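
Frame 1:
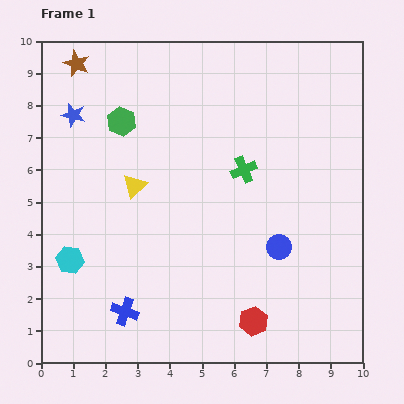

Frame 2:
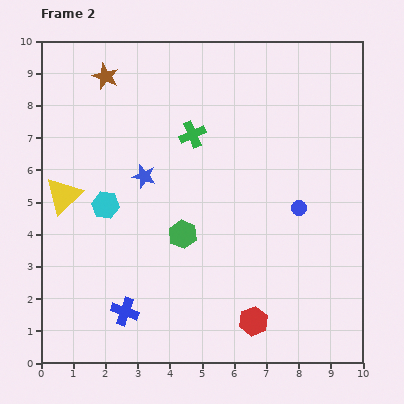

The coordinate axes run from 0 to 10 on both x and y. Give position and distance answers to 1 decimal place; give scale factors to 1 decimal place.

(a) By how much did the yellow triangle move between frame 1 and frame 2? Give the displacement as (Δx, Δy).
(-2.2, -0.3)

The yellow triangle was at (2.9, 5.5) in frame 1 and (0.7, 5.2) in frame 2.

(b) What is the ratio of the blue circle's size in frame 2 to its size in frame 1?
0.6×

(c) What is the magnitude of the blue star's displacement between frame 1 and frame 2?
2.9

The blue star moved from (1.0, 7.7) to (3.2, 5.8), a distance of √(2.2² + 1.9²) ≈ 2.9.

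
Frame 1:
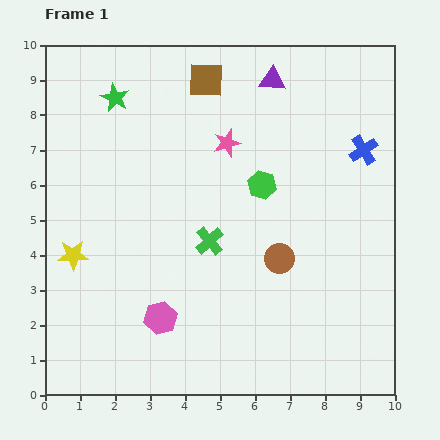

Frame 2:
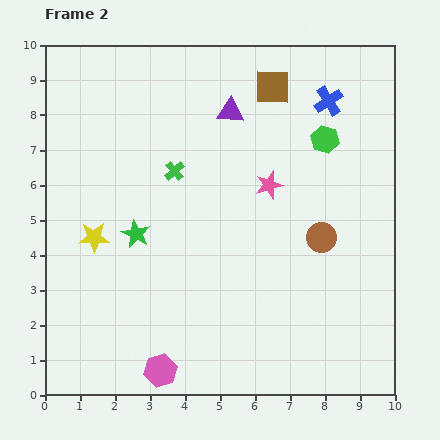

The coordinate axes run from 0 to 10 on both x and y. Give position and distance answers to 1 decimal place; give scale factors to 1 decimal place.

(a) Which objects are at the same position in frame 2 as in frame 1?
none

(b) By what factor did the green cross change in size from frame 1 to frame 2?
0.7×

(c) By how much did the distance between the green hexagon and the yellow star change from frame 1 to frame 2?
+1.4

Distance in frame 1: 5.8. Distance in frame 2: 7.2.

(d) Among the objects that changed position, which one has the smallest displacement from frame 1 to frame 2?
the yellow star

(moved 0.8)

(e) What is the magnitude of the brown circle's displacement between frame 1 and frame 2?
1.3

The brown circle moved from (6.7, 3.9) to (7.9, 4.5), a distance of √(1.2² + 0.6²) ≈ 1.3.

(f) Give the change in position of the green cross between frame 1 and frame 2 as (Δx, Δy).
(-1.0, 2.0)

The green cross was at (4.7, 4.4) in frame 1 and (3.7, 6.4) in frame 2.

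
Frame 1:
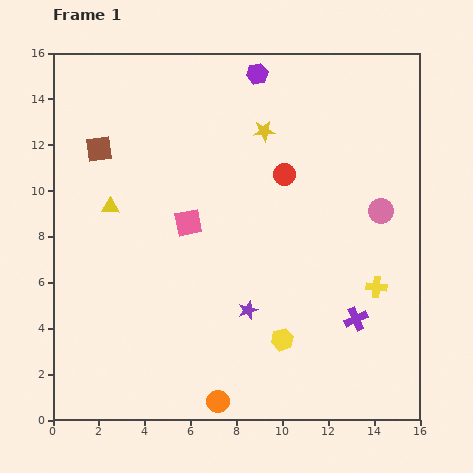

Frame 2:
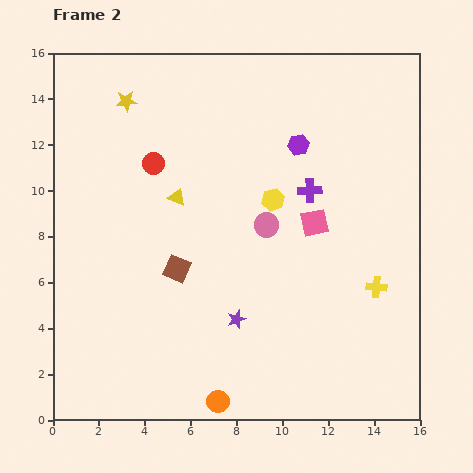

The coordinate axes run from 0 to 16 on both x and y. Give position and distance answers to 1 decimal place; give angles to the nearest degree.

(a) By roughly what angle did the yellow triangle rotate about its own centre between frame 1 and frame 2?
21° clockwise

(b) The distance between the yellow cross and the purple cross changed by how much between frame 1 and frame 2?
+3.4

Distance in frame 1: 1.7. Distance in frame 2: 5.1.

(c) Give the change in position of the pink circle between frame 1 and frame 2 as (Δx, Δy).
(-5.0, -0.6)

The pink circle was at (14.3, 9.1) in frame 1 and (9.3, 8.5) in frame 2.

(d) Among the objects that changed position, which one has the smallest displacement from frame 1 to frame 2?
the purple star

(moved 0.6)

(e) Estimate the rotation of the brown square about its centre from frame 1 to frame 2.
32° clockwise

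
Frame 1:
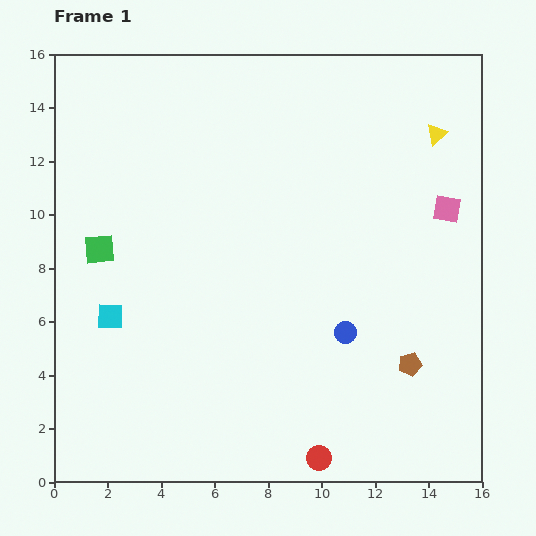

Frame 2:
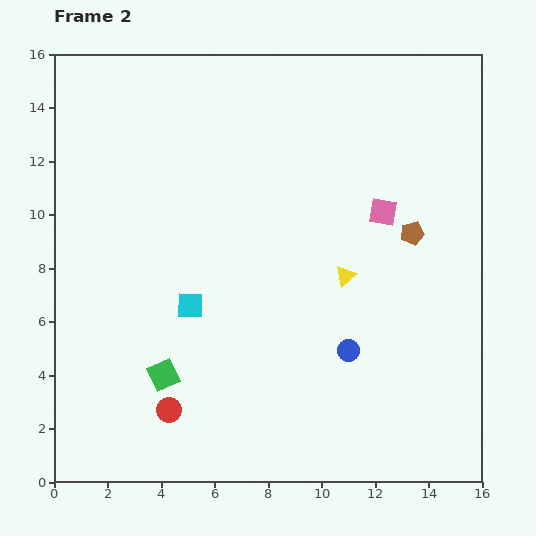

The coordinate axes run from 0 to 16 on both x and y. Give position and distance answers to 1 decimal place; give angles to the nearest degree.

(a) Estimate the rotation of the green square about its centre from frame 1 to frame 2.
20° counter-clockwise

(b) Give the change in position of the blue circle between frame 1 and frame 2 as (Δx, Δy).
(0.1, -0.7)

The blue circle was at (10.9, 5.6) in frame 1 and (11.0, 4.9) in frame 2.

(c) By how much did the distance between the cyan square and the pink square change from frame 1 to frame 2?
-5.2

Distance in frame 1: 13.2. Distance in frame 2: 8.0.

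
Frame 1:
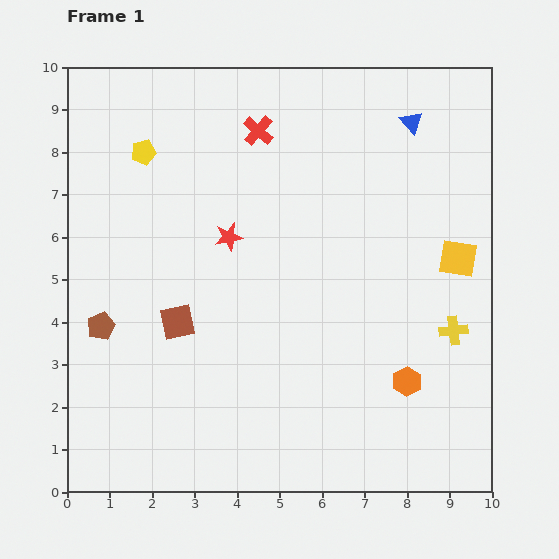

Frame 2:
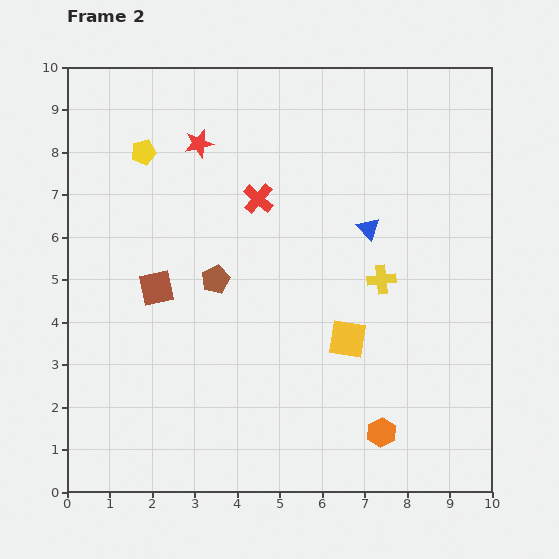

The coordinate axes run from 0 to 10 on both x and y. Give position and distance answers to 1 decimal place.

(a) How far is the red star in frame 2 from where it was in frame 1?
2.3

The red star moved from (3.8, 6.0) to (3.1, 8.2), a distance of √(0.7² + 2.2²) ≈ 2.3.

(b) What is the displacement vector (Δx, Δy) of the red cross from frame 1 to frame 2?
(0.0, -1.6)

The red cross was at (4.5, 8.5) in frame 1 and (4.5, 6.9) in frame 2.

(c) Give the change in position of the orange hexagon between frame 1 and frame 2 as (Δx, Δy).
(-0.6, -1.2)

The orange hexagon was at (8.0, 2.6) in frame 1 and (7.4, 1.4) in frame 2.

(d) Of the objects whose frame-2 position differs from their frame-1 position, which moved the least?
the brown square

(moved 0.9)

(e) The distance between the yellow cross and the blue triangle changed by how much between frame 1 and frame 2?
-3.8

Distance in frame 1: 5.0. Distance in frame 2: 1.2.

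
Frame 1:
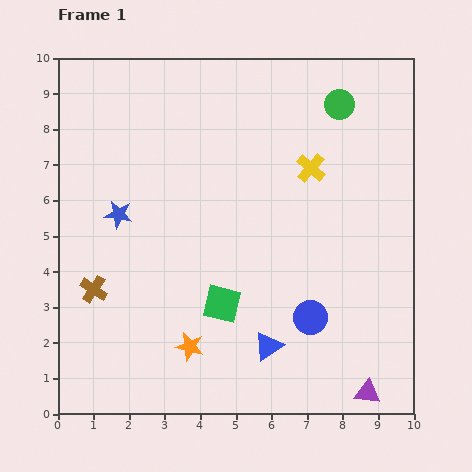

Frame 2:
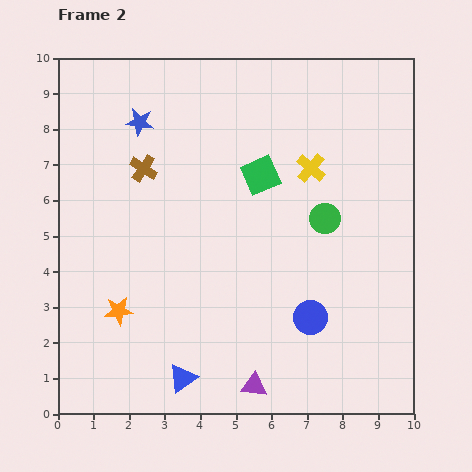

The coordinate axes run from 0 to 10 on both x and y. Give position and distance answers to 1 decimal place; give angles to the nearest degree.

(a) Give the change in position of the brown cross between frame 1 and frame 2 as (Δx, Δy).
(1.4, 3.4)

The brown cross was at (1.0, 3.5) in frame 1 and (2.4, 6.9) in frame 2.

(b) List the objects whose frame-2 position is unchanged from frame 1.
the blue circle, the yellow cross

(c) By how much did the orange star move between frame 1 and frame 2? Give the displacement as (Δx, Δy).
(-2.0, 1.0)

The orange star was at (3.7, 1.9) in frame 1 and (1.7, 2.9) in frame 2.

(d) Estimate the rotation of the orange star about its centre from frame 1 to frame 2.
19° counter-clockwise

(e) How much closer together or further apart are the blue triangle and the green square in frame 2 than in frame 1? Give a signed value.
+4.3

Distance in frame 1: 1.8. Distance in frame 2: 6.1.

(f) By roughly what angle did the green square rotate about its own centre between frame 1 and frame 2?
37° counter-clockwise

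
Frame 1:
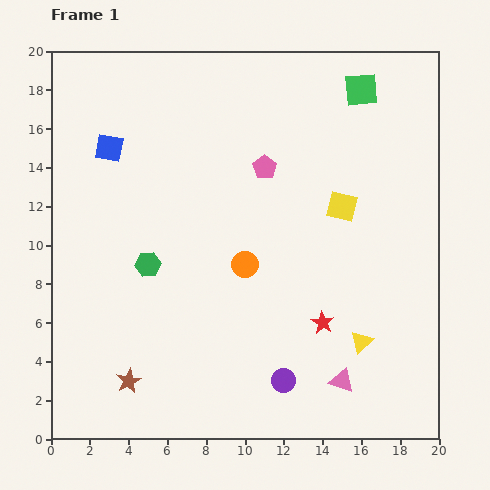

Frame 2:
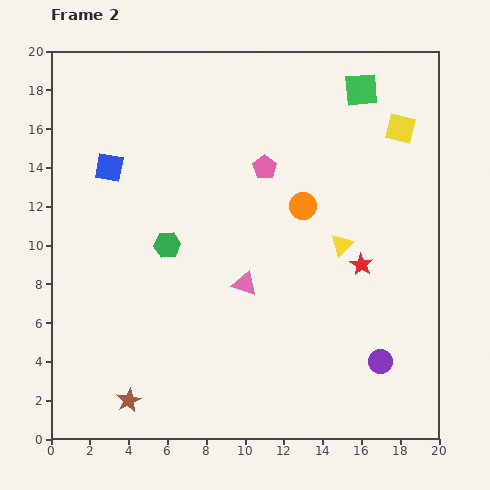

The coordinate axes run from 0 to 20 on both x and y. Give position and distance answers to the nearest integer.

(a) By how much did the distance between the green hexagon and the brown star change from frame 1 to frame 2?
+2

Distance in frame 1: 6. Distance in frame 2: 8.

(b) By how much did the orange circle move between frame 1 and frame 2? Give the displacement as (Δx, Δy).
(3, 3)

The orange circle was at (10, 9) in frame 1 and (13, 12) in frame 2.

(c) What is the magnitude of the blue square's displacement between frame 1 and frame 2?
1

The blue square moved from (3, 15) to (3, 14), a distance of √(0² + 1²) ≈ 1.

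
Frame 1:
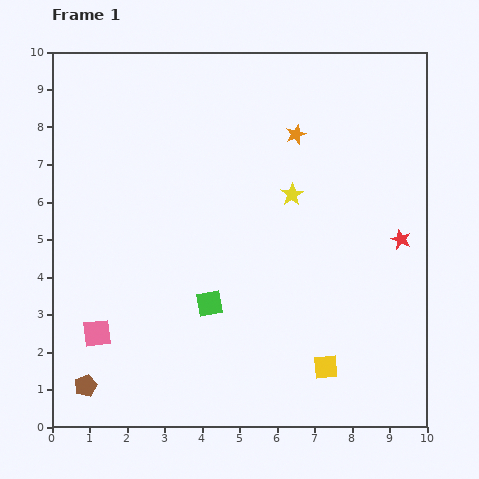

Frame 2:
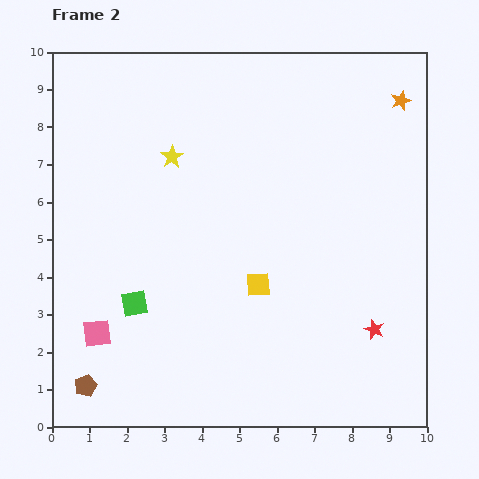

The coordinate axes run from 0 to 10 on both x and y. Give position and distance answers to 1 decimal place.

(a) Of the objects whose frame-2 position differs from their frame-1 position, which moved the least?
the green square

(moved 2.0)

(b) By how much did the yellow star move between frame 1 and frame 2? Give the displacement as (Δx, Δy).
(-3.2, 1.0)

The yellow star was at (6.4, 6.2) in frame 1 and (3.2, 7.2) in frame 2.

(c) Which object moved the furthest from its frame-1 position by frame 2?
the yellow star

(moved 3.4; next 2.9)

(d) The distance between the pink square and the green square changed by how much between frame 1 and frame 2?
-1.8

Distance in frame 1: 3.1. Distance in frame 2: 1.3.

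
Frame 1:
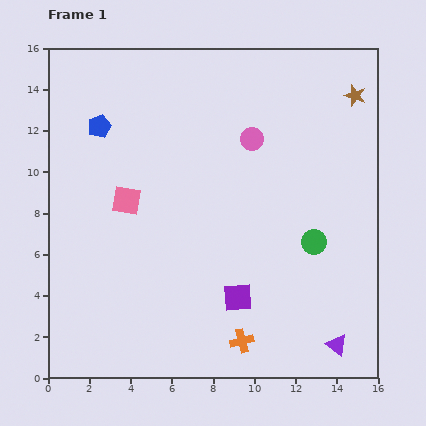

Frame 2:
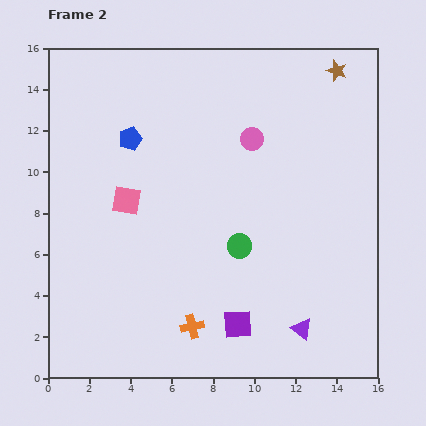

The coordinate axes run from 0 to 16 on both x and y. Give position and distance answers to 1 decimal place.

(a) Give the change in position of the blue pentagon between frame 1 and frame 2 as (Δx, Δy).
(1.5, -0.6)

The blue pentagon was at (2.5, 12.2) in frame 1 and (4.0, 11.6) in frame 2.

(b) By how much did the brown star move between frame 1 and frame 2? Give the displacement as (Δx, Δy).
(-0.9, 1.2)

The brown star was at (14.9, 13.7) in frame 1 and (14.0, 14.9) in frame 2.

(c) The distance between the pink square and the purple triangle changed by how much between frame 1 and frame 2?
-1.9

Distance in frame 1: 12.4. Distance in frame 2: 10.5.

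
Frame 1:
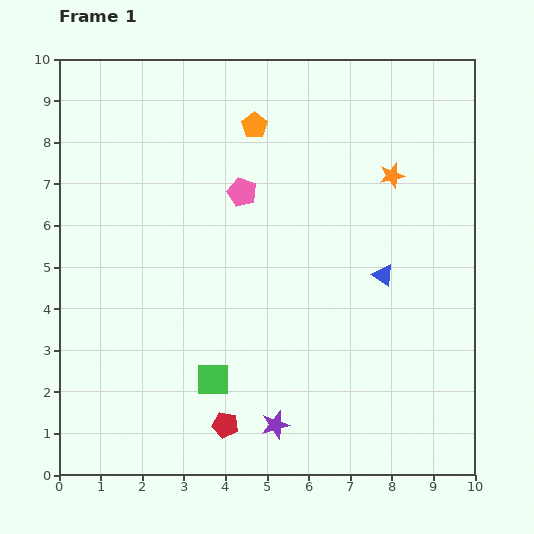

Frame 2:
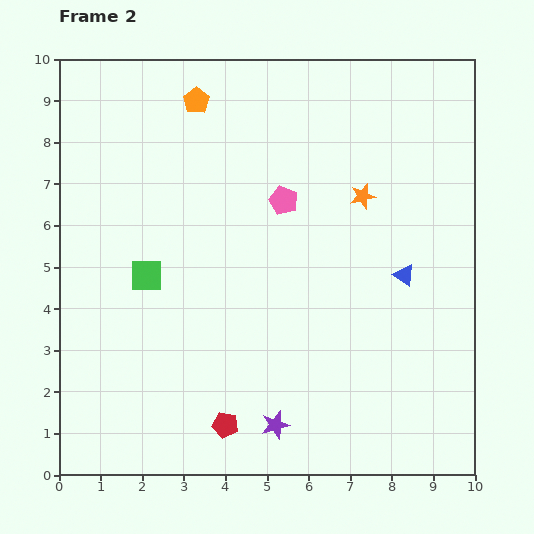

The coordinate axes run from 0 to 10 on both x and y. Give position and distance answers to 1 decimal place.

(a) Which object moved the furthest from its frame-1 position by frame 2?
the green square

(moved 3.0; next 1.5)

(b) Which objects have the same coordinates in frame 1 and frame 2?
the red pentagon, the purple star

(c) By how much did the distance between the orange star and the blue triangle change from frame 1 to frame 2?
-0.3

Distance in frame 1: 2.4. Distance in frame 2: 2.1.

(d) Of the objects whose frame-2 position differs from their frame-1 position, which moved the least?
the blue triangle

(moved 0.5)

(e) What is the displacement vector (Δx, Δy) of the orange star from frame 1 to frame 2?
(-0.7, -0.5)

The orange star was at (8.0, 7.2) in frame 1 and (7.3, 6.7) in frame 2.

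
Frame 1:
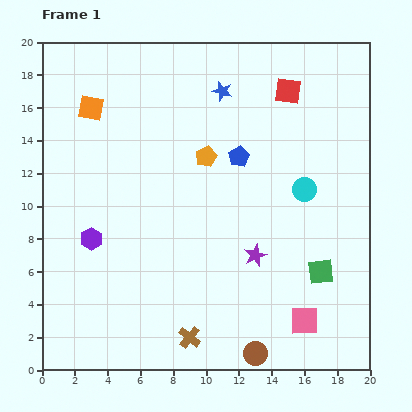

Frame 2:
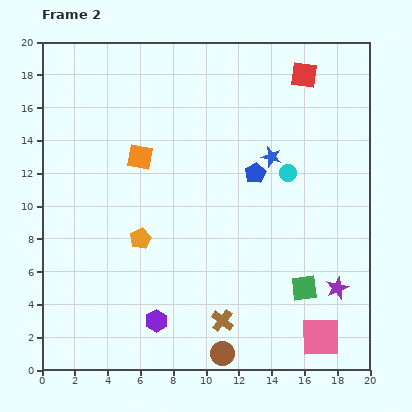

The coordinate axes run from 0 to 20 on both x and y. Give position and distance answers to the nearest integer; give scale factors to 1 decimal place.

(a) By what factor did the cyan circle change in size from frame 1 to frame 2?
0.7×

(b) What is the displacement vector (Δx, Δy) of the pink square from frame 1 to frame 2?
(1, -1)

The pink square was at (16, 3) in frame 1 and (17, 2) in frame 2.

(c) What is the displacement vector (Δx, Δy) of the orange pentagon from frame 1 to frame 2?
(-4, -5)

The orange pentagon was at (10, 13) in frame 1 and (6, 8) in frame 2.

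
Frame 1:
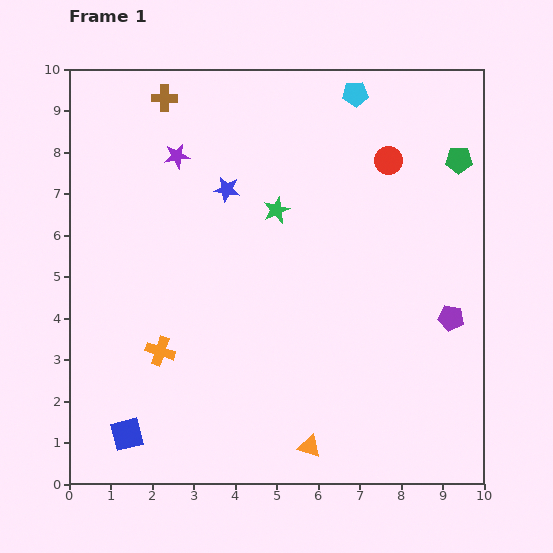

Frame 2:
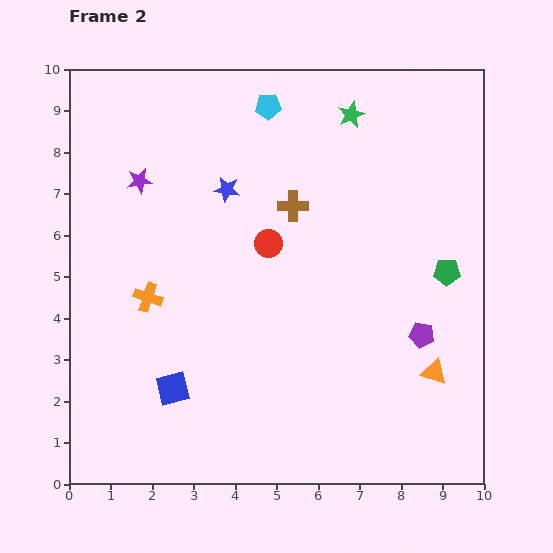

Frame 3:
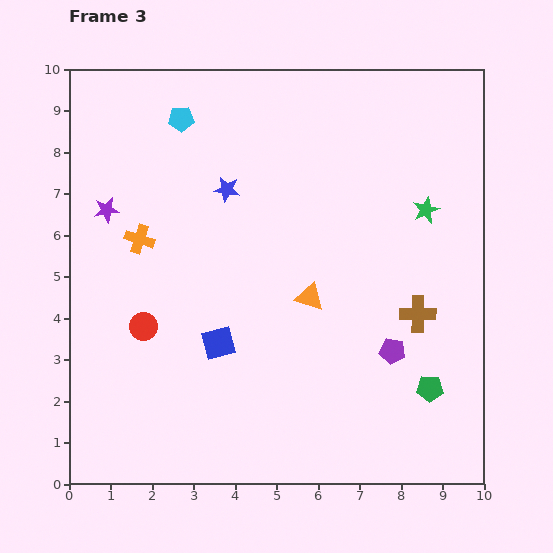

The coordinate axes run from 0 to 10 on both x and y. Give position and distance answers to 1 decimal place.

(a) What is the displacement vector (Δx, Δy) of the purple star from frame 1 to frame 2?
(-0.9, -0.6)

The purple star was at (2.6, 7.9) in frame 1 and (1.7, 7.3) in frame 2.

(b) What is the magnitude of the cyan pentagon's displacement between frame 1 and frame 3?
4.2

The cyan pentagon moved from (6.9, 9.4) to (2.7, 8.8), a distance of √(4.2² + 0.6²) ≈ 4.2.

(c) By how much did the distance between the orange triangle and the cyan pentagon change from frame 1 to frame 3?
-3.3

Distance in frame 1: 8.6. Distance in frame 3: 5.3.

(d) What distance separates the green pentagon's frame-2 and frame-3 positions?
2.8

The green pentagon moved from (9.1, 5.1) to (8.7, 2.3), a distance of √(0.4² + 2.8²) ≈ 2.8.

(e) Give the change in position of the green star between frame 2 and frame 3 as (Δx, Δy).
(1.8, -2.3)

The green star was at (6.8, 8.9) in frame 2 and (8.6, 6.6) in frame 3.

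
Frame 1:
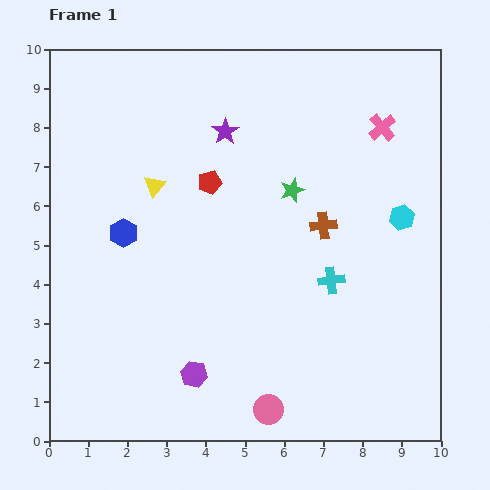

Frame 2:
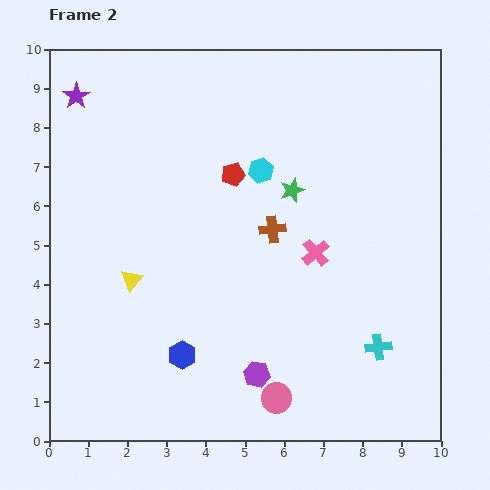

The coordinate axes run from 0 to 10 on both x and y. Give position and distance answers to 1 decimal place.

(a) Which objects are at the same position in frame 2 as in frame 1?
the green star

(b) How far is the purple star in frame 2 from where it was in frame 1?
3.9

The purple star moved from (4.5, 7.9) to (0.7, 8.8), a distance of √(3.8² + 0.9²) ≈ 3.9.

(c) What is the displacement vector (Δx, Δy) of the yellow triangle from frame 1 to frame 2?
(-0.6, -2.4)

The yellow triangle was at (2.7, 6.5) in frame 1 and (2.1, 4.1) in frame 2.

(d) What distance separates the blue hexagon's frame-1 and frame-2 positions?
3.4

The blue hexagon moved from (1.9, 5.3) to (3.4, 2.2), a distance of √(1.5² + 3.1²) ≈ 3.4.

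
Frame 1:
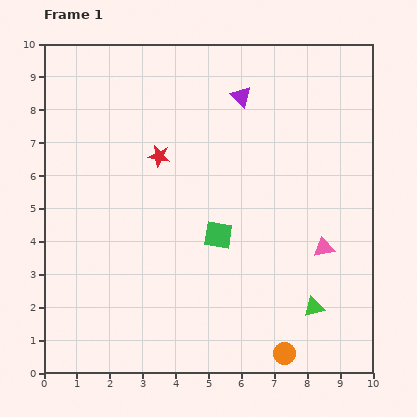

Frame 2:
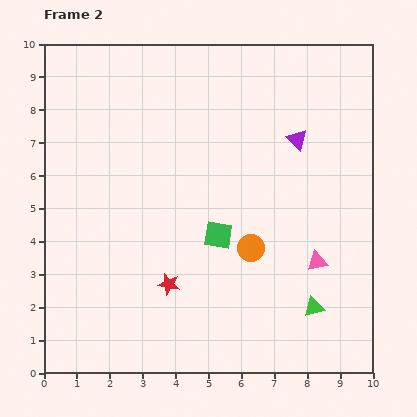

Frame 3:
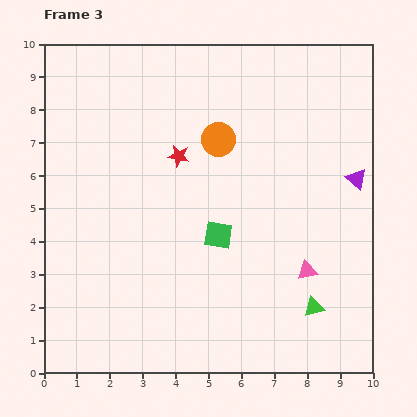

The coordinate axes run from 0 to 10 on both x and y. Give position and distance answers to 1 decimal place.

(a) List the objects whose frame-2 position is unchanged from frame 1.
the green square, the green triangle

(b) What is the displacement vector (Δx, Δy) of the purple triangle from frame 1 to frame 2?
(1.7, -1.3)

The purple triangle was at (6.0, 8.4) in frame 1 and (7.7, 7.1) in frame 2.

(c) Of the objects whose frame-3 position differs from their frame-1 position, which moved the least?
the red star

(moved 0.6)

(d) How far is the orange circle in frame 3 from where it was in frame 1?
6.8

The orange circle moved from (7.3, 0.6) to (5.3, 7.1), a distance of √(2.0² + 6.5²) ≈ 6.8.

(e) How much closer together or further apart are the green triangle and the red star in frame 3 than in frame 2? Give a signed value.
+1.7

Distance in frame 2: 4.5. Distance in frame 3: 6.2.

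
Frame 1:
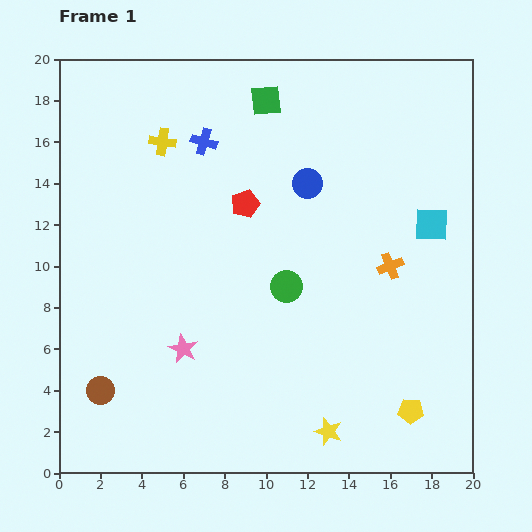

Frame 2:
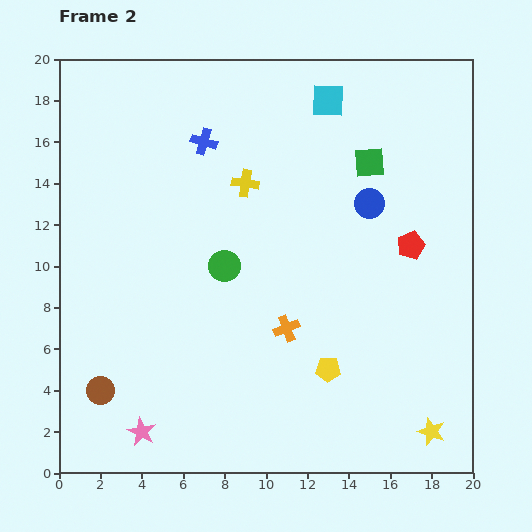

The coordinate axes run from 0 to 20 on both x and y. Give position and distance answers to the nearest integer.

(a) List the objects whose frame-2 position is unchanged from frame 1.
the brown circle, the blue cross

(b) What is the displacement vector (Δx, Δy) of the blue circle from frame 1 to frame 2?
(3, -1)

The blue circle was at (12, 14) in frame 1 and (15, 13) in frame 2.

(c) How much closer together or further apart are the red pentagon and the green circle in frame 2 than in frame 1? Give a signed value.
+5

Distance in frame 1: 4. Distance in frame 2: 9.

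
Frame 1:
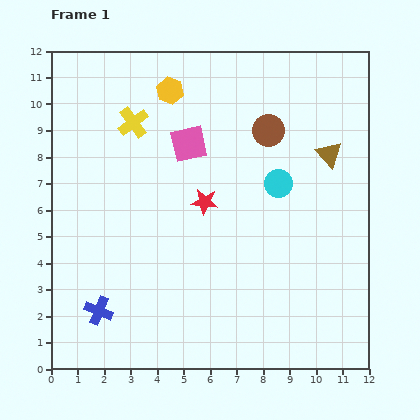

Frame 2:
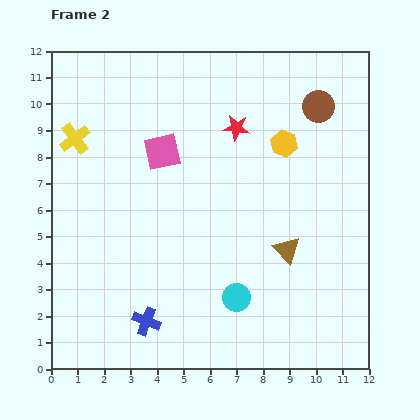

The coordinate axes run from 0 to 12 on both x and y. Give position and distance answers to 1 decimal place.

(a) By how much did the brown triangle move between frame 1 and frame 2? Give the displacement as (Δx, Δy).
(-1.6, -3.6)

The brown triangle was at (10.5, 8.1) in frame 1 and (8.9, 4.5) in frame 2.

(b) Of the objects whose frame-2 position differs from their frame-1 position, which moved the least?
the pink square

(moved 1.0)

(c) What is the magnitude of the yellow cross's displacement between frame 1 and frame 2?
2.3

The yellow cross moved from (3.1, 9.3) to (0.9, 8.7), a distance of √(2.2² + 0.6²) ≈ 2.3.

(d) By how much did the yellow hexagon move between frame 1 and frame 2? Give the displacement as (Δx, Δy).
(4.3, -2.0)

The yellow hexagon was at (4.5, 10.5) in frame 1 and (8.8, 8.5) in frame 2.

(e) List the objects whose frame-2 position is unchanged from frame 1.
none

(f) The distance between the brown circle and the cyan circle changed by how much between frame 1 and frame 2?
+5.8

Distance in frame 1: 2.0. Distance in frame 2: 7.8.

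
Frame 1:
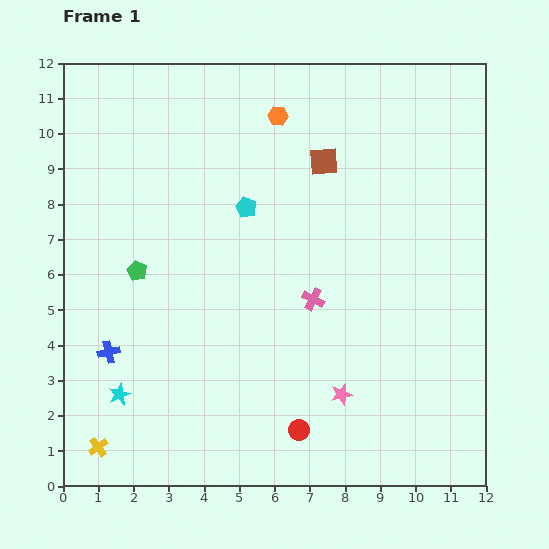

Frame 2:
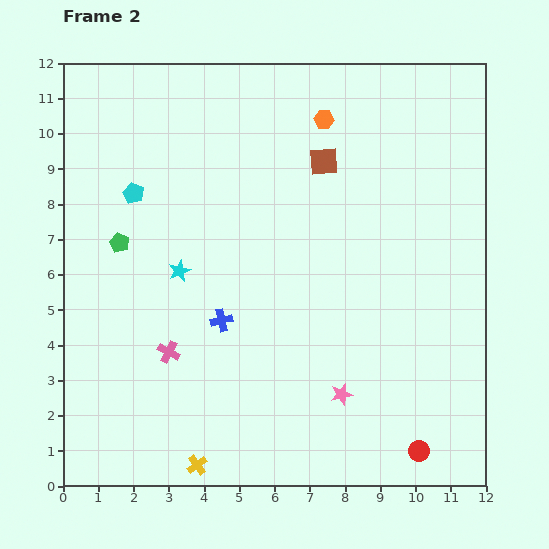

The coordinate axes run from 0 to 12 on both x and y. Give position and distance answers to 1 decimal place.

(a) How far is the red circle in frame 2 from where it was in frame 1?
3.5

The red circle moved from (6.7, 1.6) to (10.1, 1.0), a distance of √(3.4² + 0.6²) ≈ 3.5.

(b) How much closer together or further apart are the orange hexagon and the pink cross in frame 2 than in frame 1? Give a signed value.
+2.6

Distance in frame 1: 5.3. Distance in frame 2: 7.9.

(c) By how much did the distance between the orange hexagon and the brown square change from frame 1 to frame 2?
-0.6

Distance in frame 1: 1.8. Distance in frame 2: 1.2.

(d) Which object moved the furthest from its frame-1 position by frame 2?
the pink cross

(moved 4.4; next 3.9)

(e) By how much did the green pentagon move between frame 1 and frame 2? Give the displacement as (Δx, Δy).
(-0.5, 0.8)

The green pentagon was at (2.1, 6.1) in frame 1 and (1.6, 6.9) in frame 2.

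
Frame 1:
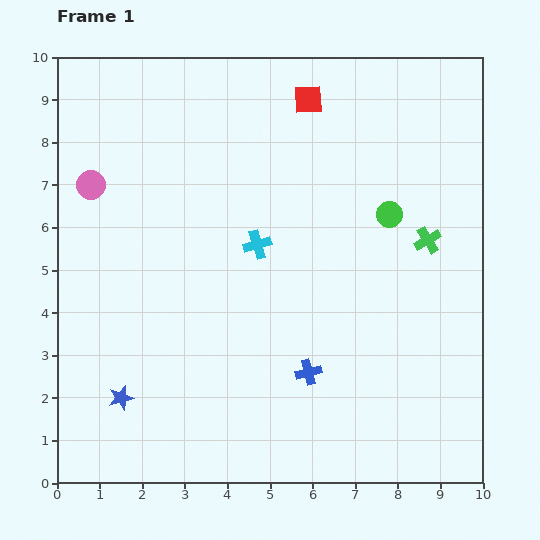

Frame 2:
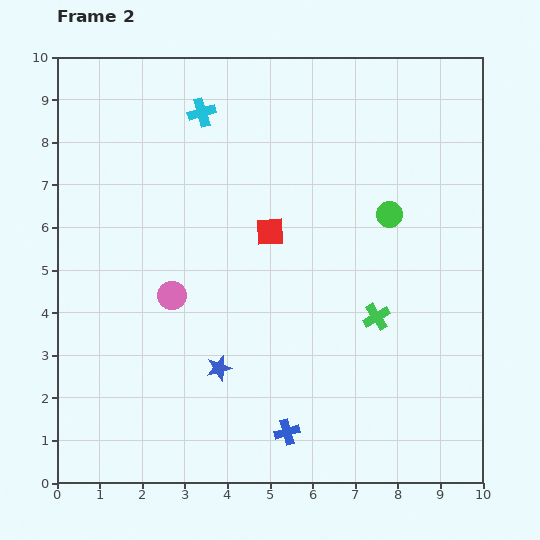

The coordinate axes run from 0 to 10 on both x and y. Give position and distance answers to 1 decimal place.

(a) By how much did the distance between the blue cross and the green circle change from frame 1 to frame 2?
+1.4

Distance in frame 1: 4.2. Distance in frame 2: 5.6.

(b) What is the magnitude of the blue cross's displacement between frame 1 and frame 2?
1.5

The blue cross moved from (5.9, 2.6) to (5.4, 1.2), a distance of √(0.5² + 1.4²) ≈ 1.5.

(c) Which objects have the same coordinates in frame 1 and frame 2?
the green circle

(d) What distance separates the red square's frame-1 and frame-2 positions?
3.2

The red square moved from (5.9, 9.0) to (5.0, 5.9), a distance of √(0.9² + 3.1²) ≈ 3.2.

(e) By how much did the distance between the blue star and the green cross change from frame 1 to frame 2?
-4.2

Distance in frame 1: 8.1. Distance in frame 2: 3.9.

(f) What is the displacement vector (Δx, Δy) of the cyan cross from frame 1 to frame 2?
(-1.3, 3.1)

The cyan cross was at (4.7, 5.6) in frame 1 and (3.4, 8.7) in frame 2.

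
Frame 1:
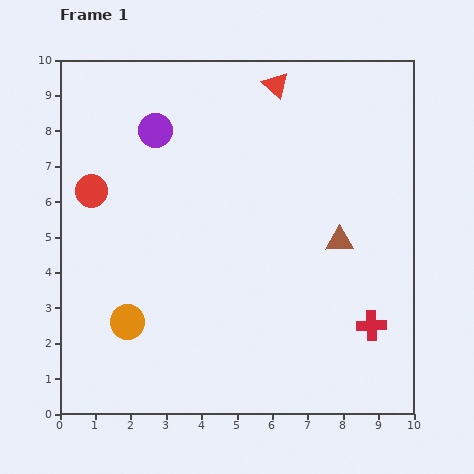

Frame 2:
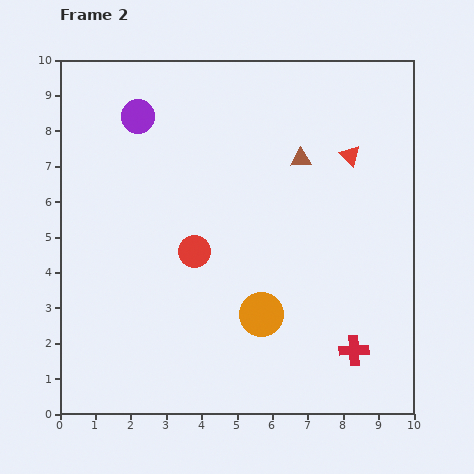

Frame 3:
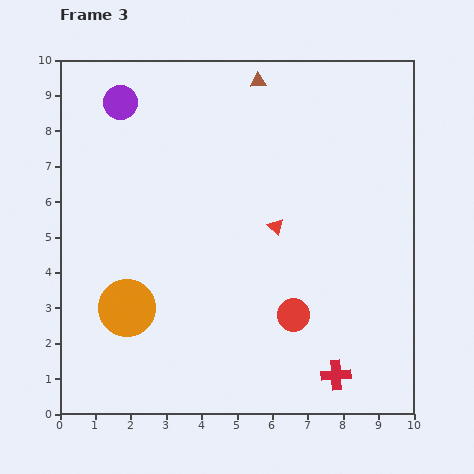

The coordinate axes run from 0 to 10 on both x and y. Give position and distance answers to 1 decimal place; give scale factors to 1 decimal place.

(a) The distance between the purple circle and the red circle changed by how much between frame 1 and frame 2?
+1.6

Distance in frame 1: 2.5. Distance in frame 2: 4.1.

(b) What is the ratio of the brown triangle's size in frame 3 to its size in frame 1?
0.6×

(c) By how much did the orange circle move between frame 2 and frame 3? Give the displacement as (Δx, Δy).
(-3.8, 0.2)

The orange circle was at (5.7, 2.8) in frame 2 and (1.9, 3.0) in frame 3.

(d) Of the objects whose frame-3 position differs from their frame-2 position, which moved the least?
the purple circle

(moved 0.6)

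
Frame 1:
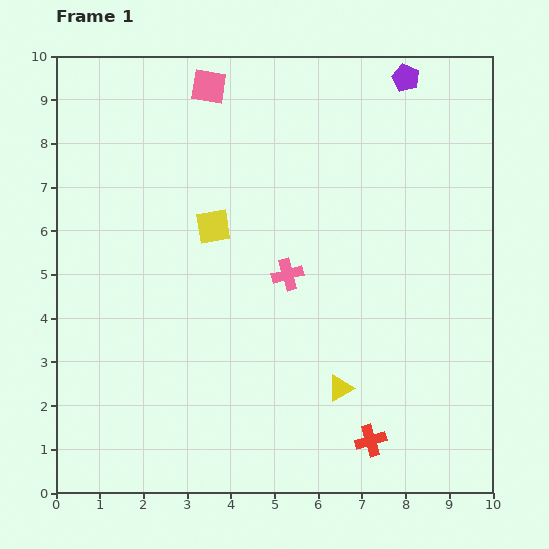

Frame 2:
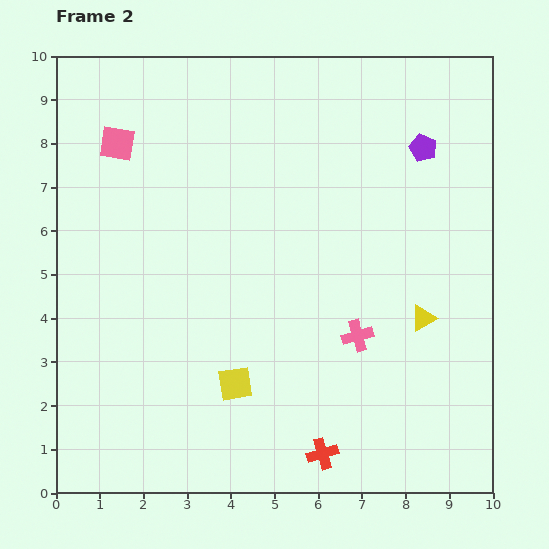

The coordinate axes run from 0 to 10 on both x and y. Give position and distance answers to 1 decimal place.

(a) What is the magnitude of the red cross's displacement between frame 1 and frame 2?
1.1

The red cross moved from (7.2, 1.2) to (6.1, 0.9), a distance of √(1.1² + 0.3²) ≈ 1.1.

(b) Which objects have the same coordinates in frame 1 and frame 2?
none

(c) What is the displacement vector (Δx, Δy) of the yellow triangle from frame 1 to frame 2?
(1.9, 1.6)

The yellow triangle was at (6.5, 2.4) in frame 1 and (8.4, 4.0) in frame 2.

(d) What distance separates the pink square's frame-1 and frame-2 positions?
2.5

The pink square moved from (3.5, 9.3) to (1.4, 8.0), a distance of √(2.1² + 1.3²) ≈ 2.5.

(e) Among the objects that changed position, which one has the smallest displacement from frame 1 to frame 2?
the red cross

(moved 1.1)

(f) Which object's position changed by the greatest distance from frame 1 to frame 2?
the yellow square

(moved 3.6; next 2.5)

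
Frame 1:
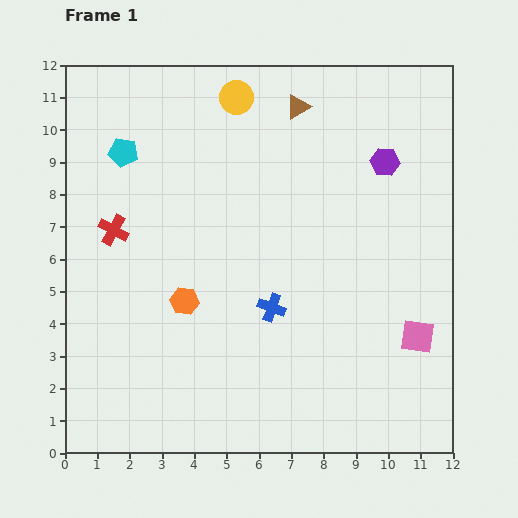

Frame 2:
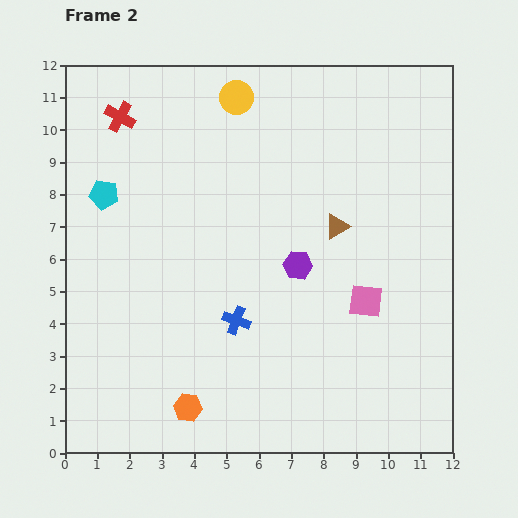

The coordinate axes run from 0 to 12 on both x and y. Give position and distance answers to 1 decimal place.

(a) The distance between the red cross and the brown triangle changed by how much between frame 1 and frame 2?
+0.6

Distance in frame 1: 6.9. Distance in frame 2: 7.5.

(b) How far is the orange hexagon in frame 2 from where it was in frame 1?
3.3

The orange hexagon moved from (3.7, 4.7) to (3.8, 1.4), a distance of √(0.1² + 3.3²) ≈ 3.3.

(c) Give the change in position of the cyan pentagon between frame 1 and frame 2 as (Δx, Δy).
(-0.6, -1.3)

The cyan pentagon was at (1.8, 9.3) in frame 1 and (1.2, 8.0) in frame 2.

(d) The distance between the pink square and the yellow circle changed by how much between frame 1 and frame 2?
-1.8

Distance in frame 1: 9.3. Distance in frame 2: 7.5.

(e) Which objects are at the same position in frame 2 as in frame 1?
the yellow circle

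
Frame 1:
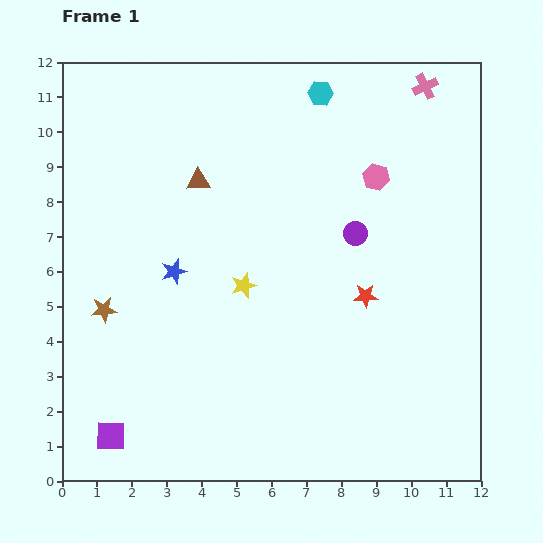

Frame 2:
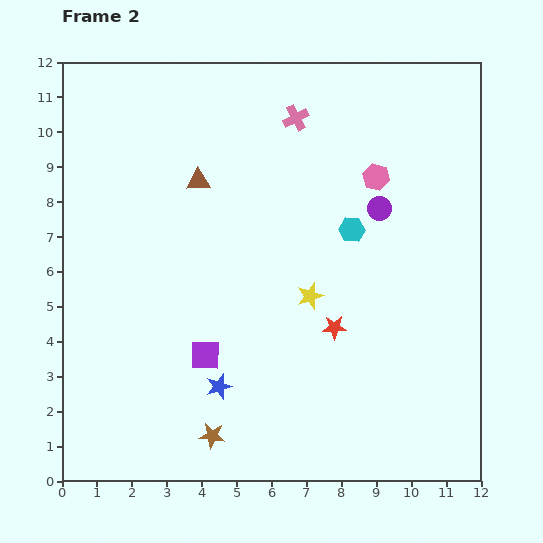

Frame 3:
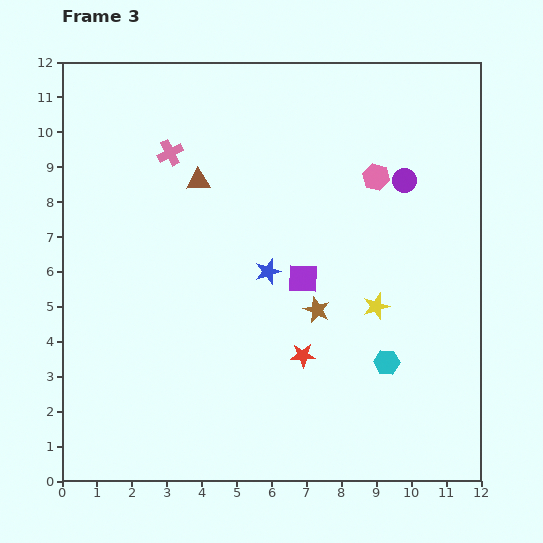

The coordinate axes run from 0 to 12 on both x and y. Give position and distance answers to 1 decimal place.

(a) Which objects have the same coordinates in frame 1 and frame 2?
the brown triangle, the pink hexagon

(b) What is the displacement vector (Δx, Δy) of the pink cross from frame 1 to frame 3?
(-7.3, -1.9)

The pink cross was at (10.4, 11.3) in frame 1 and (3.1, 9.4) in frame 3.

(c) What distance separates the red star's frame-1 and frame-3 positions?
2.5

The red star moved from (8.7, 5.3) to (6.9, 3.6), a distance of √(1.8² + 1.7²) ≈ 2.5.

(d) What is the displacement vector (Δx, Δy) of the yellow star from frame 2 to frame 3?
(1.9, -0.3)

The yellow star was at (7.1, 5.3) in frame 2 and (9.0, 5.0) in frame 3.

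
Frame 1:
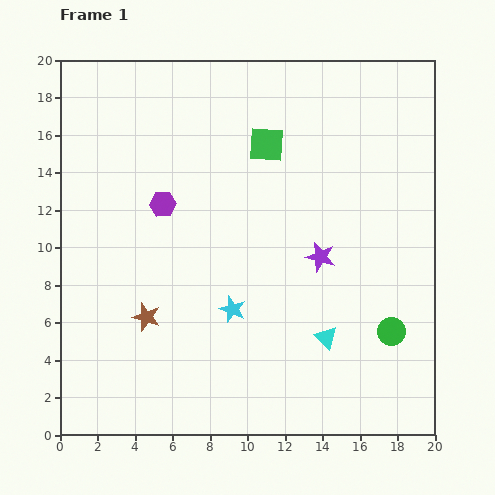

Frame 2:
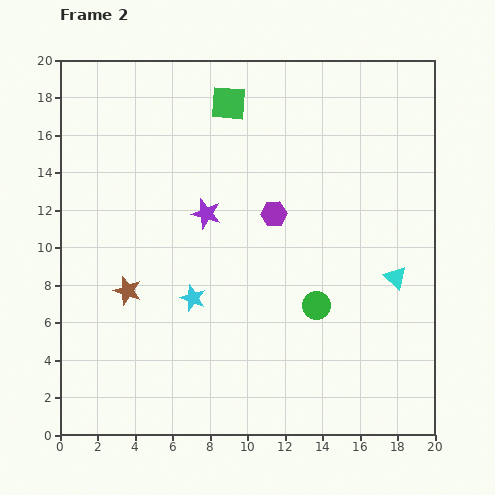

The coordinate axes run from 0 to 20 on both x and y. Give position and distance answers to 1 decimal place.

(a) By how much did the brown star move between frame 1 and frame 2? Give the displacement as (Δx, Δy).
(-1.0, 1.4)

The brown star was at (4.6, 6.3) in frame 1 and (3.6, 7.7) in frame 2.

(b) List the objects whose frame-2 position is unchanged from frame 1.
none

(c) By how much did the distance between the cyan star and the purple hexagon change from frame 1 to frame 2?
-0.5

Distance in frame 1: 6.7. Distance in frame 2: 6.2.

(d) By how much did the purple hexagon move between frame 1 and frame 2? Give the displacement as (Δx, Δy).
(5.9, -0.5)

The purple hexagon was at (5.5, 12.3) in frame 1 and (11.4, 11.8) in frame 2.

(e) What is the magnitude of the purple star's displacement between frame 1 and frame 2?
6.5

The purple star moved from (13.9, 9.5) to (7.8, 11.8), a distance of √(6.1² + 2.3²) ≈ 6.5.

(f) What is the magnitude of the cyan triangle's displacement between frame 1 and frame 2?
4.9

The cyan triangle moved from (14.2, 5.2) to (17.9, 8.4), a distance of √(3.7² + 3.2²) ≈ 4.9.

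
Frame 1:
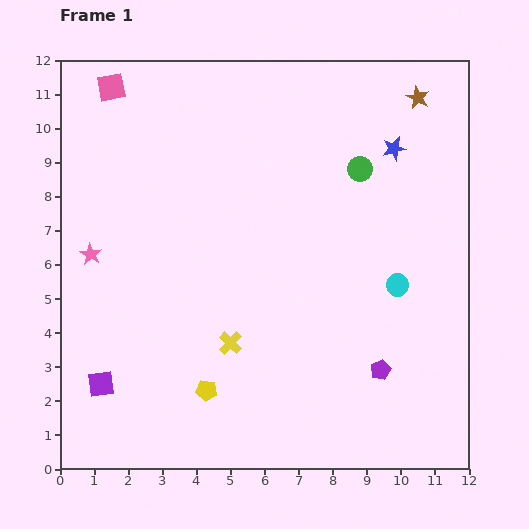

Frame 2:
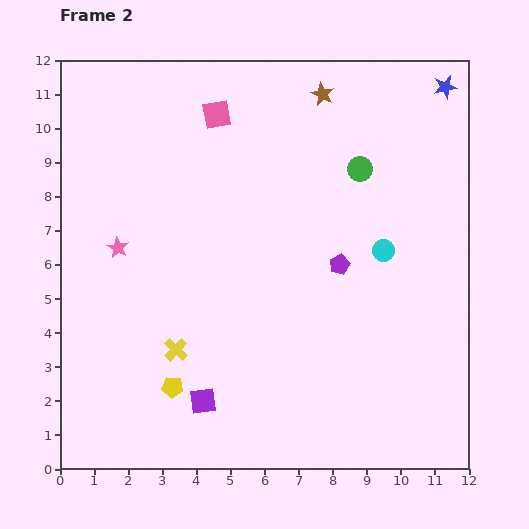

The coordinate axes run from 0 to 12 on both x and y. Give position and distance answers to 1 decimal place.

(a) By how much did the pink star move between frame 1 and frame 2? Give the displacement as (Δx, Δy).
(0.8, 0.2)

The pink star was at (0.9, 6.3) in frame 1 and (1.7, 6.5) in frame 2.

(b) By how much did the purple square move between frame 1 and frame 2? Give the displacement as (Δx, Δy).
(3.0, -0.5)

The purple square was at (1.2, 2.5) in frame 1 and (4.2, 2.0) in frame 2.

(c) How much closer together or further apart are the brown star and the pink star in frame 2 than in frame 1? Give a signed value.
-3.1

Distance in frame 1: 10.6. Distance in frame 2: 7.5.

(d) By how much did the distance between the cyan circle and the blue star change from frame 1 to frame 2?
+1.1

Distance in frame 1: 4.0. Distance in frame 2: 5.1.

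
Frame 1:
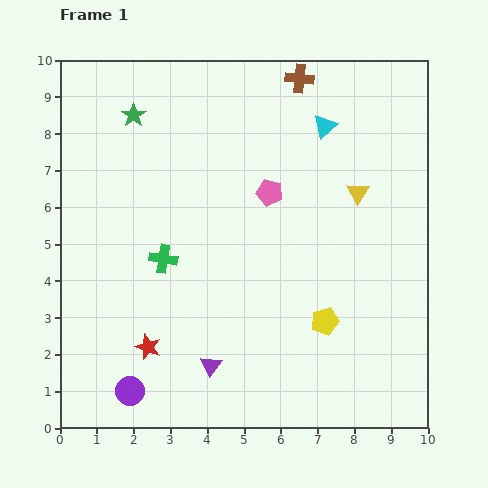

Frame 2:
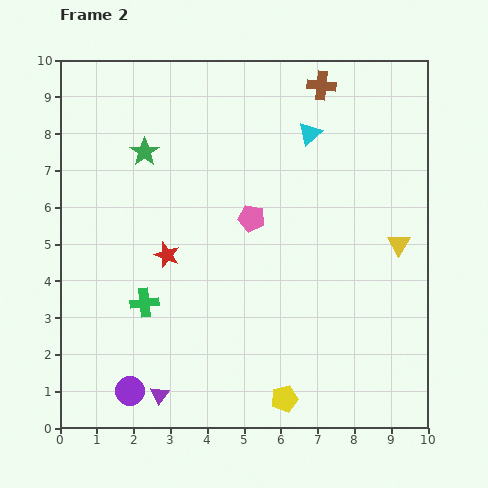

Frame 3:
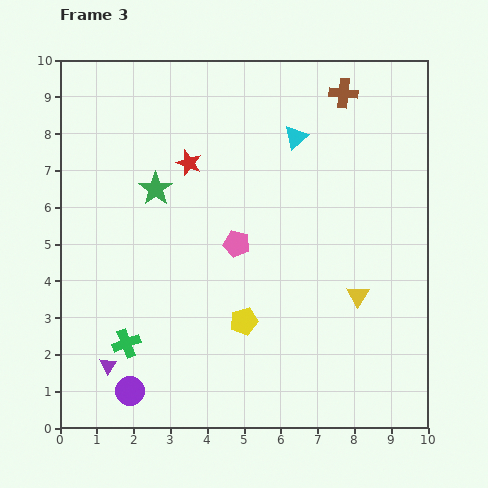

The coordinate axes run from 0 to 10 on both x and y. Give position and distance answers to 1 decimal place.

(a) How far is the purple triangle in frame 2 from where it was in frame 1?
1.6

The purple triangle moved from (4.1, 1.7) to (2.7, 0.9), a distance of √(1.4² + 0.8²) ≈ 1.6.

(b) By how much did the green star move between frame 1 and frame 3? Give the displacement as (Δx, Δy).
(0.6, -2.0)

The green star was at (2.0, 8.5) in frame 1 and (2.6, 6.5) in frame 3.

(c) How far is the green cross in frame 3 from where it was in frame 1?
2.5

The green cross moved from (2.8, 4.6) to (1.8, 2.3), a distance of √(1.0² + 2.3²) ≈ 2.5.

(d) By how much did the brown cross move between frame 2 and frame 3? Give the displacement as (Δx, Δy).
(0.6, -0.2)

The brown cross was at (7.1, 9.3) in frame 2 and (7.7, 9.1) in frame 3.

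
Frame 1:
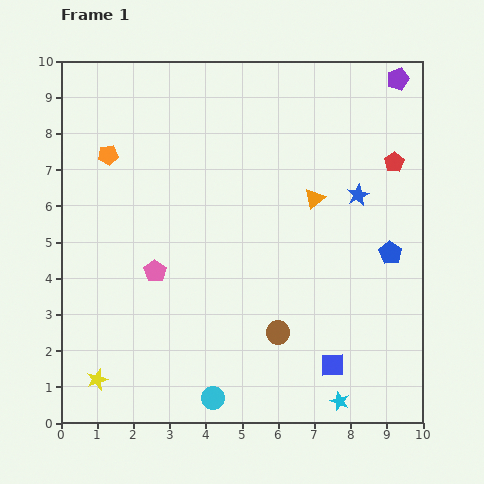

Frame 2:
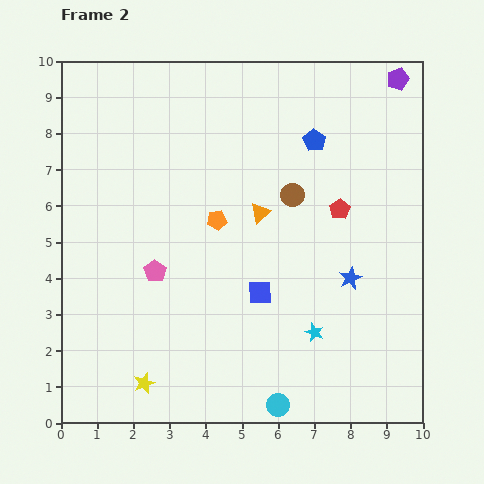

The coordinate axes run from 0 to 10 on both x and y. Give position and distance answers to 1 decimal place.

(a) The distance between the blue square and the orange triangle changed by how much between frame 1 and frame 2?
-2.4

Distance in frame 1: 4.6. Distance in frame 2: 2.2.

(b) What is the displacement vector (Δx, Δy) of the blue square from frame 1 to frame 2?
(-2.0, 2.0)

The blue square was at (7.5, 1.6) in frame 1 and (5.5, 3.6) in frame 2.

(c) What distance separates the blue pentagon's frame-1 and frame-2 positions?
3.7

The blue pentagon moved from (9.1, 4.7) to (7.0, 7.8), a distance of √(2.1² + 3.1²) ≈ 3.7.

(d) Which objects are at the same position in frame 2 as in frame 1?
the purple pentagon, the pink pentagon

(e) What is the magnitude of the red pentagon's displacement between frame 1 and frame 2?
2.0

The red pentagon moved from (9.2, 7.2) to (7.7, 5.9), a distance of √(1.5² + 1.3²) ≈ 2.0.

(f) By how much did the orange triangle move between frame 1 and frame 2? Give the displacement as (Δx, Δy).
(-1.5, -0.4)

The orange triangle was at (7.0, 6.2) in frame 1 and (5.5, 5.8) in frame 2.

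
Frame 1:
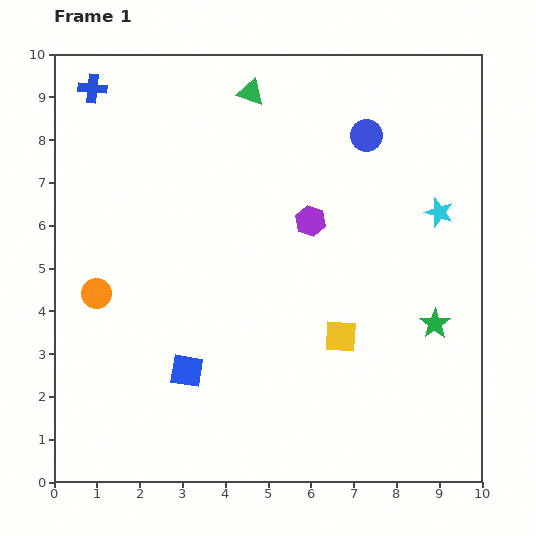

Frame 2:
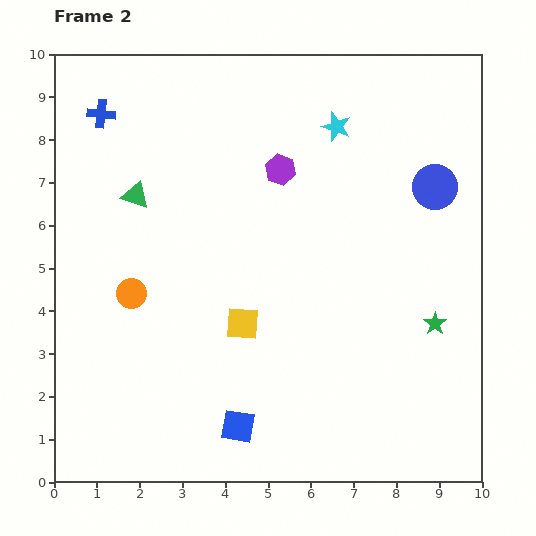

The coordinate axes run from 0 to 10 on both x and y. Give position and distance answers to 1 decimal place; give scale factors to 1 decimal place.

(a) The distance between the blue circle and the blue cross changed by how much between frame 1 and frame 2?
+1.5

Distance in frame 1: 6.5. Distance in frame 2: 8.0.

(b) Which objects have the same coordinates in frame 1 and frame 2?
the green star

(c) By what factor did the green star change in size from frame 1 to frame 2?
0.8×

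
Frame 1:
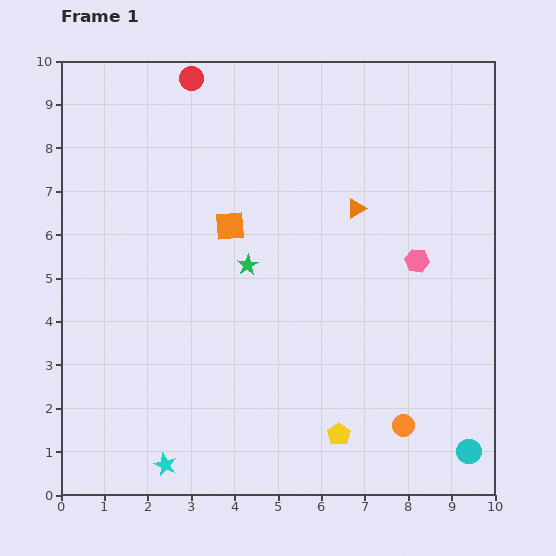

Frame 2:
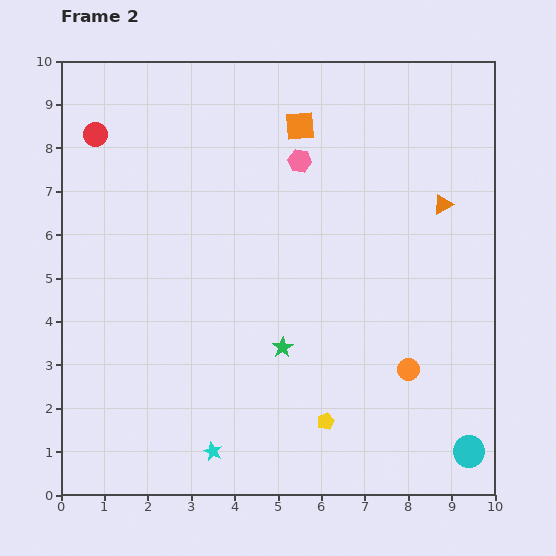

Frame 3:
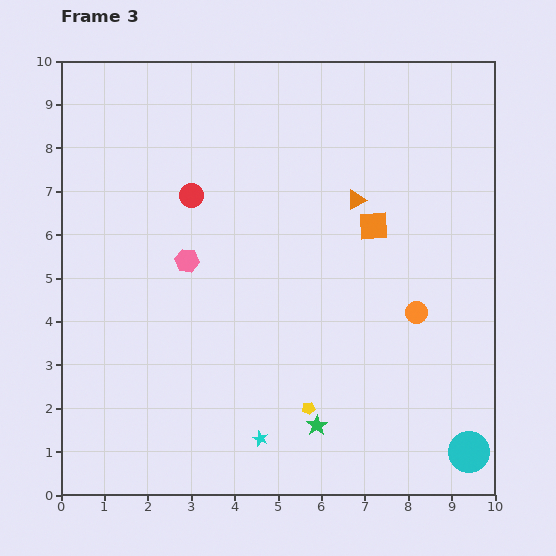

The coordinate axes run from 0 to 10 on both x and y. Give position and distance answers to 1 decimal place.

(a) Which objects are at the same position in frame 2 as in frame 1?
the cyan circle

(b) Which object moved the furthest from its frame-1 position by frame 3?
the pink hexagon

(moved 5.3; next 4.0)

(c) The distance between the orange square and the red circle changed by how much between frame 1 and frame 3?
+0.8

Distance in frame 1: 3.5. Distance in frame 3: 4.3.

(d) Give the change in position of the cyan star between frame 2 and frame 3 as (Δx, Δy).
(1.1, 0.3)

The cyan star was at (3.5, 1.0) in frame 2 and (4.6, 1.3) in frame 3.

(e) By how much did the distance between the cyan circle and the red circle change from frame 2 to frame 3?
-2.6

Distance in frame 2: 11.3. Distance in frame 3: 8.7.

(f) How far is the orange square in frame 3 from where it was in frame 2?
2.9

The orange square moved from (5.5, 8.5) to (7.2, 6.2), a distance of √(1.7² + 2.3²) ≈ 2.9.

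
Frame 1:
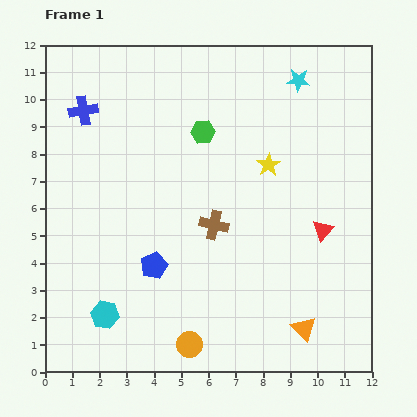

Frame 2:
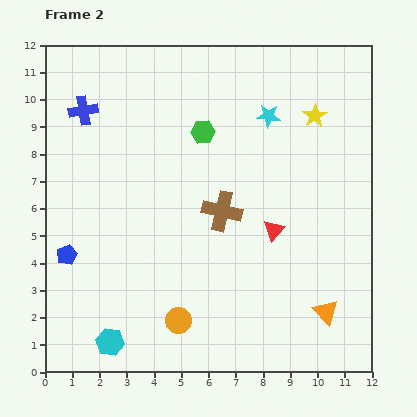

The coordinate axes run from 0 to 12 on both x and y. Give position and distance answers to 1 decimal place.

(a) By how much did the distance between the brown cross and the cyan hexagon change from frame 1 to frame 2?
+1.1

Distance in frame 1: 5.2. Distance in frame 2: 6.3.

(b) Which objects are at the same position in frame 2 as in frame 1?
the blue cross, the green hexagon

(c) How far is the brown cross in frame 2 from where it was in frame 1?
0.6

The brown cross moved from (6.2, 5.4) to (6.5, 5.9), a distance of √(0.3² + 0.5²) ≈ 0.6.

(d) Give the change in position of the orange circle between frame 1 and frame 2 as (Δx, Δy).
(-0.4, 0.9)

The orange circle was at (5.3, 1.0) in frame 1 and (4.9, 1.9) in frame 2.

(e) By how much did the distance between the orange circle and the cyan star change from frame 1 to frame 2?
-2.3

Distance in frame 1: 10.5. Distance in frame 2: 8.2.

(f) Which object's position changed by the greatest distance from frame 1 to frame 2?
the blue pentagon

(moved 3.2; next 2.5)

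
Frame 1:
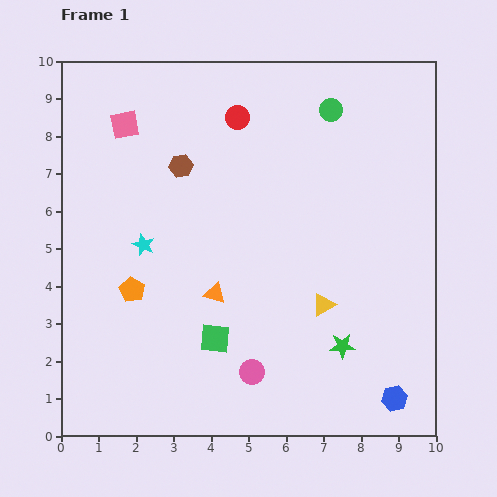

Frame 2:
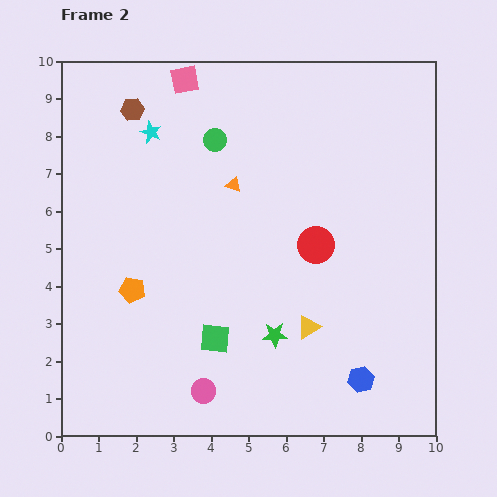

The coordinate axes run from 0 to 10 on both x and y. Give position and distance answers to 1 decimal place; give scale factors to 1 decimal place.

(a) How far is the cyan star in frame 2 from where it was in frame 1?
3.0

The cyan star moved from (2.2, 5.1) to (2.4, 8.1), a distance of √(0.2² + 3.0²) ≈ 3.0.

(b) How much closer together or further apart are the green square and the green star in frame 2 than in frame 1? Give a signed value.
-1.8

Distance in frame 1: 3.4. Distance in frame 2: 1.6.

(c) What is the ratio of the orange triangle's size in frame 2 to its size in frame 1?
0.7×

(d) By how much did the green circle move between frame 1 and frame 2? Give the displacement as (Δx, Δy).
(-3.1, -0.8)

The green circle was at (7.2, 8.7) in frame 1 and (4.1, 7.9) in frame 2.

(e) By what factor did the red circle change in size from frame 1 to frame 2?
1.6×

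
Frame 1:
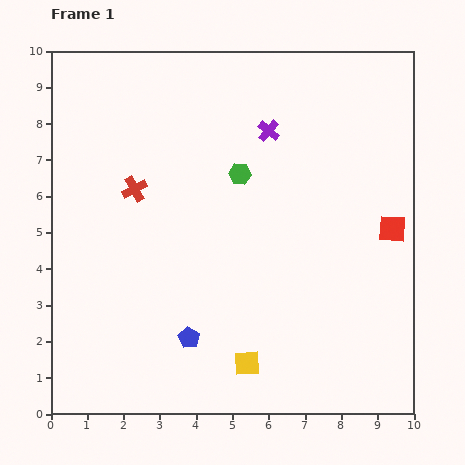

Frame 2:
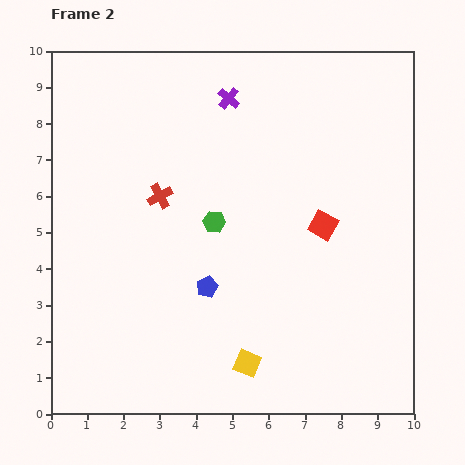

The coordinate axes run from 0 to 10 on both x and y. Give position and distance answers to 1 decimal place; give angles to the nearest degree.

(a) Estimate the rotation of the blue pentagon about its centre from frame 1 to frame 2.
17° clockwise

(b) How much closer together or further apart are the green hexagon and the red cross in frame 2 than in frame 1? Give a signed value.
-1.2

Distance in frame 1: 2.9. Distance in frame 2: 1.7.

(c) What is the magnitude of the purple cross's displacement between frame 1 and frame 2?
1.4

The purple cross moved from (6.0, 7.8) to (4.9, 8.7), a distance of √(1.1² + 0.9²) ≈ 1.4.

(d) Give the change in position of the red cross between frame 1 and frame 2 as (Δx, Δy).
(0.7, -0.2)

The red cross was at (2.3, 6.2) in frame 1 and (3.0, 6.0) in frame 2.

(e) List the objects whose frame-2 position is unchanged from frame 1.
the yellow square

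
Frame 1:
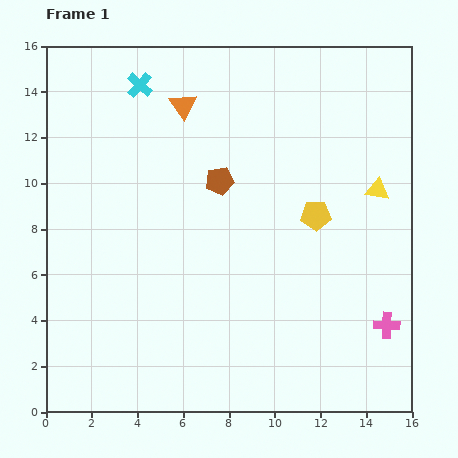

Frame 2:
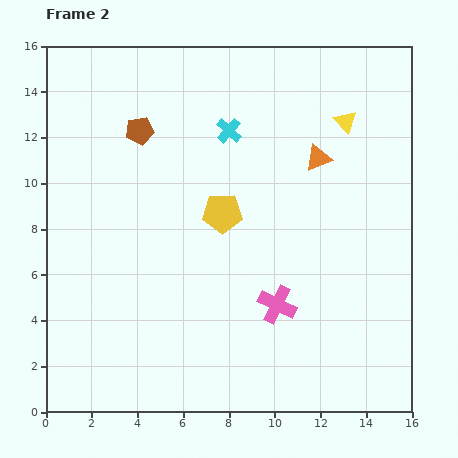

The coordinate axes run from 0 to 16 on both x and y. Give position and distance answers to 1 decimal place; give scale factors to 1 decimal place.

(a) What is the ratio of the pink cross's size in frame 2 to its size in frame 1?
1.5×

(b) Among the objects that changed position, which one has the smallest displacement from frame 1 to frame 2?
the yellow triangle

(moved 3.3)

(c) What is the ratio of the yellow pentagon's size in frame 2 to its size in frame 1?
1.3×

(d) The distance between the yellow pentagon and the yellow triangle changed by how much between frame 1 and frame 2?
+3.8

Distance in frame 1: 2.9. Distance in frame 2: 6.7.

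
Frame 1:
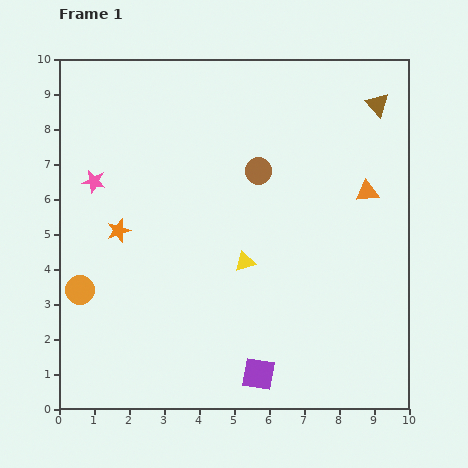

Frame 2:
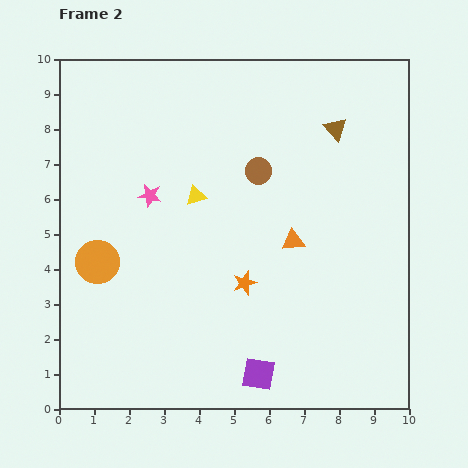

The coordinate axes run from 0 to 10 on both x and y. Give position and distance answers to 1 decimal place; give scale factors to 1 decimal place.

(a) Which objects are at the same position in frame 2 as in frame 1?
the purple square, the brown circle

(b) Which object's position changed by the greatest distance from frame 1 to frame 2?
the orange star

(moved 3.9; next 2.5)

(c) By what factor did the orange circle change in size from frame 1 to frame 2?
1.5×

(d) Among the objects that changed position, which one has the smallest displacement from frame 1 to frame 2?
the orange circle

(moved 0.9)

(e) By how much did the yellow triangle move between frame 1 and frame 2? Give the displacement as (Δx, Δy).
(-1.4, 1.9)

The yellow triangle was at (5.3, 4.2) in frame 1 and (3.9, 6.1) in frame 2.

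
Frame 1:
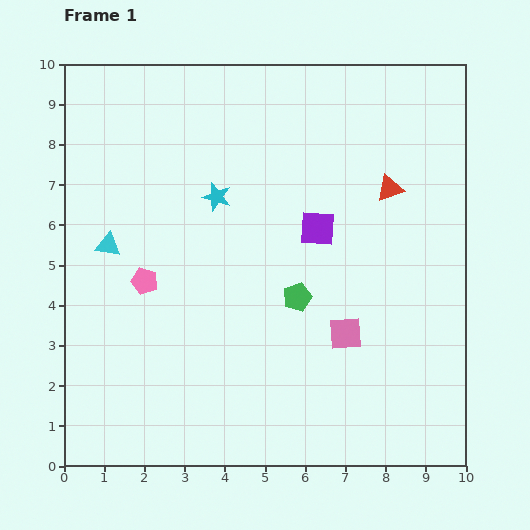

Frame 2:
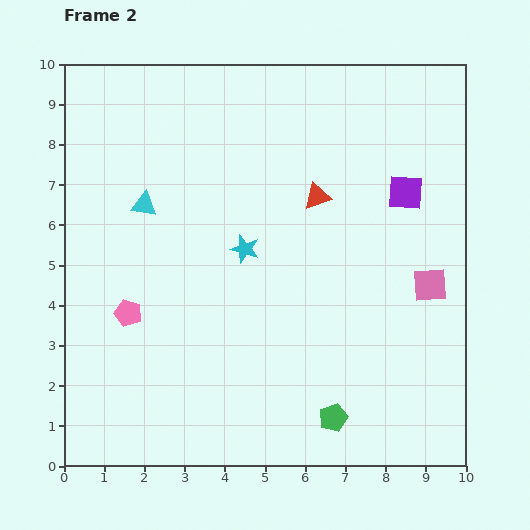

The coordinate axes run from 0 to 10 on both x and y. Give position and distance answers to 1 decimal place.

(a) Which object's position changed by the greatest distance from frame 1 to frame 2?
the green pentagon

(moved 3.1; next 2.4)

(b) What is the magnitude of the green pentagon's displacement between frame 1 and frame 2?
3.1

The green pentagon moved from (5.8, 4.2) to (6.7, 1.2), a distance of √(0.9² + 3.0²) ≈ 3.1.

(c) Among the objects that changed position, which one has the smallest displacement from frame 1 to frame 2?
the pink pentagon

(moved 0.9)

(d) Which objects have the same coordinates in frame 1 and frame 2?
none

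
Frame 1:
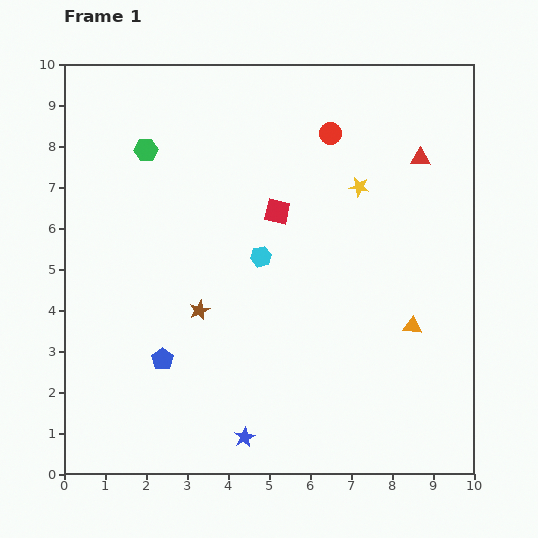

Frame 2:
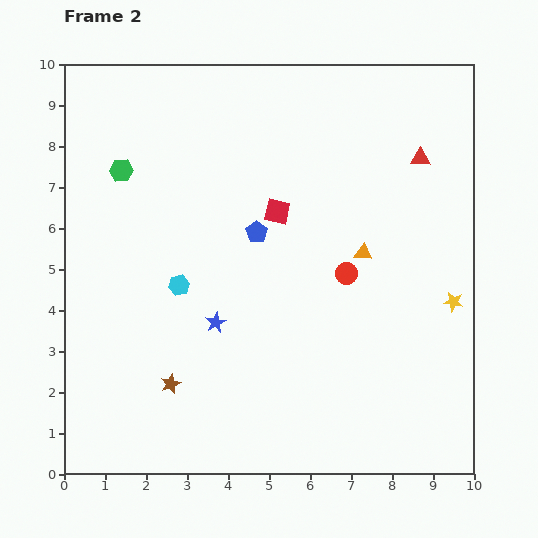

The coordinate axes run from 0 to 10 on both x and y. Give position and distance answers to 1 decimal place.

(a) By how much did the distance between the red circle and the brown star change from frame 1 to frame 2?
-0.3

Distance in frame 1: 5.4. Distance in frame 2: 5.1.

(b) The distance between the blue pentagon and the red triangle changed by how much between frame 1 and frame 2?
-3.6

Distance in frame 1: 8.0. Distance in frame 2: 4.4.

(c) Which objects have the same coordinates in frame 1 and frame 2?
the red square, the red triangle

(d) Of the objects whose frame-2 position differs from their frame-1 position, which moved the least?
the green hexagon

(moved 0.8)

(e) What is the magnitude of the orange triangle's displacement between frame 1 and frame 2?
2.2

The orange triangle moved from (8.5, 3.6) to (7.3, 5.4), a distance of √(1.2² + 1.8²) ≈ 2.2.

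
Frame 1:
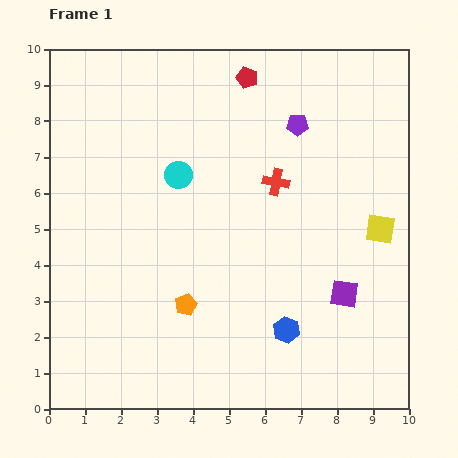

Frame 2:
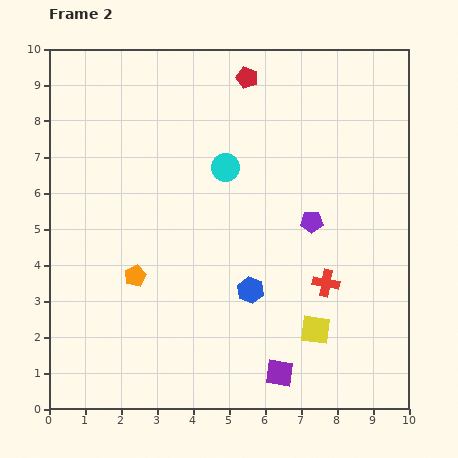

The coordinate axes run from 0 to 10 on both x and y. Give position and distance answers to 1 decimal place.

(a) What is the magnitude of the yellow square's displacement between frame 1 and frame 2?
3.3

The yellow square moved from (9.2, 5.0) to (7.4, 2.2), a distance of √(1.8² + 2.8²) ≈ 3.3.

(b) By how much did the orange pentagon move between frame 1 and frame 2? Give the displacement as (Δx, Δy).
(-1.4, 0.8)

The orange pentagon was at (3.8, 2.9) in frame 1 and (2.4, 3.7) in frame 2.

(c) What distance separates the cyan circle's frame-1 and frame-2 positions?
1.3

The cyan circle moved from (3.6, 6.5) to (4.9, 6.7), a distance of √(1.3² + 0.2²) ≈ 1.3.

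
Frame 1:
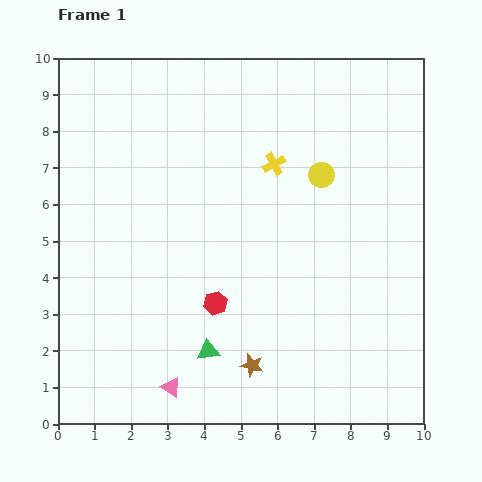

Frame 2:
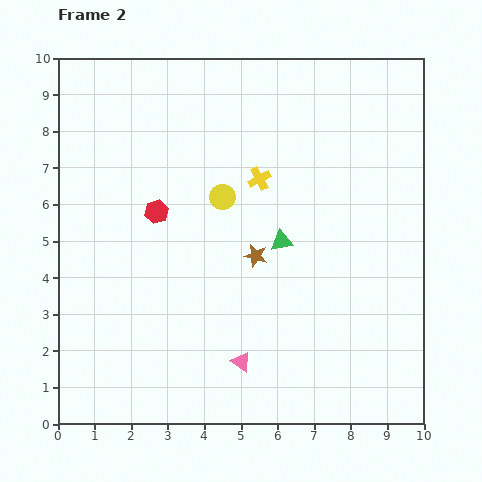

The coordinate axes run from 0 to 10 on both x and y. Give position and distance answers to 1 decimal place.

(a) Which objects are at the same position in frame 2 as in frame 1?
none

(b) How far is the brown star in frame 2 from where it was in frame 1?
3.0

The brown star moved from (5.3, 1.6) to (5.4, 4.6), a distance of √(0.1² + 3.0²) ≈ 3.0.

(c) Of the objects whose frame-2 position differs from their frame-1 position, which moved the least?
the yellow cross

(moved 0.6)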